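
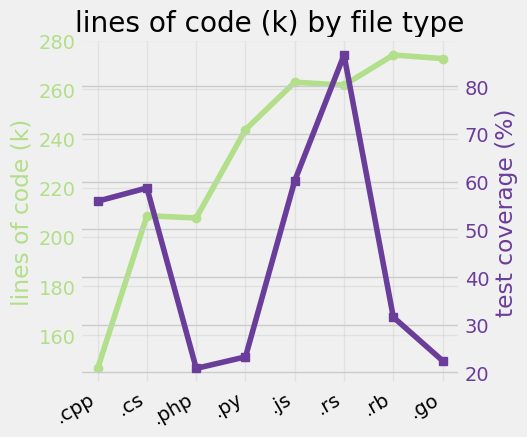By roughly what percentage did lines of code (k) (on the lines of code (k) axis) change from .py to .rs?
≈ +8.3%

.py ≈ 240, .rs ≈ 260; (260 − 240) / 240 ≈ +8.3%.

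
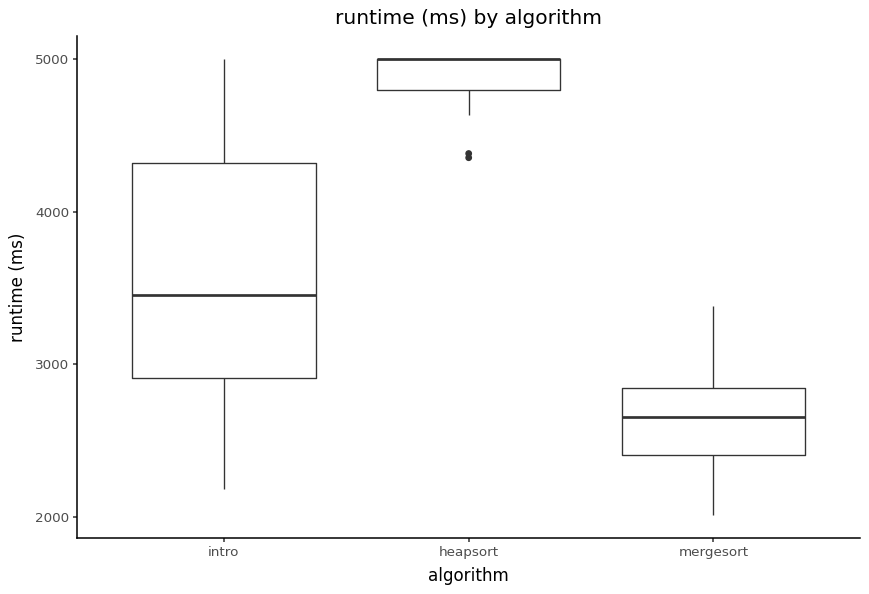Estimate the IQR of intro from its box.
≈ 1500

Q3 ≈ 4500, Q1 ≈ 3000; IQR ≈ 1500.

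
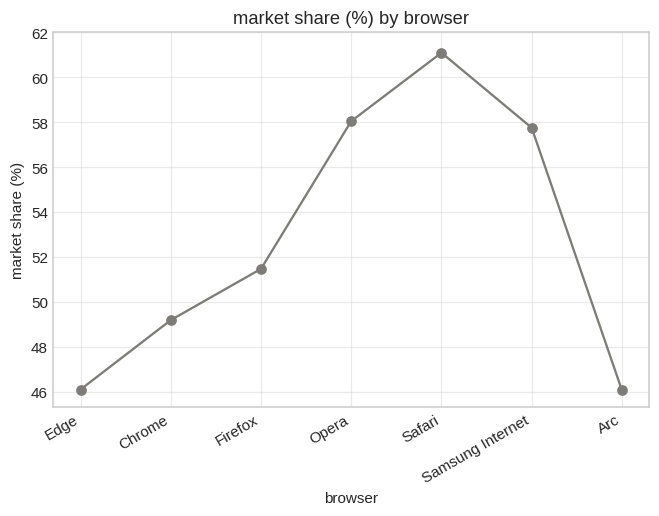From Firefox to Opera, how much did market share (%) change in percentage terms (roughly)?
≈ +11.5%

Firefox ≈ 52, Opera ≈ 58; (58 − 52) / 52 ≈ +11.5%.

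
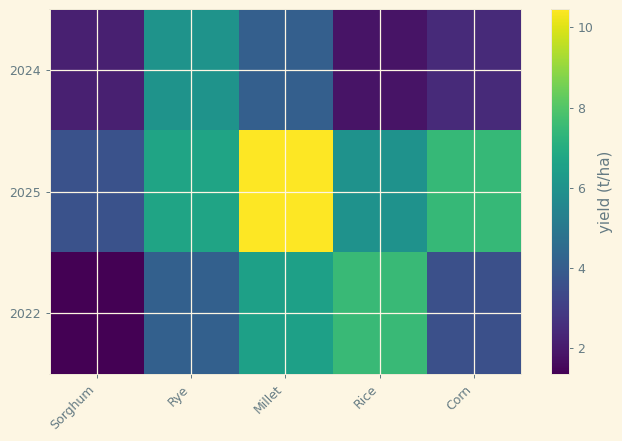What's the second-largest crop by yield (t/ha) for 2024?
Top 3 for 2024: Rye ≈ 6, Millet ≈ 4, Corn ≈ 2.

Millet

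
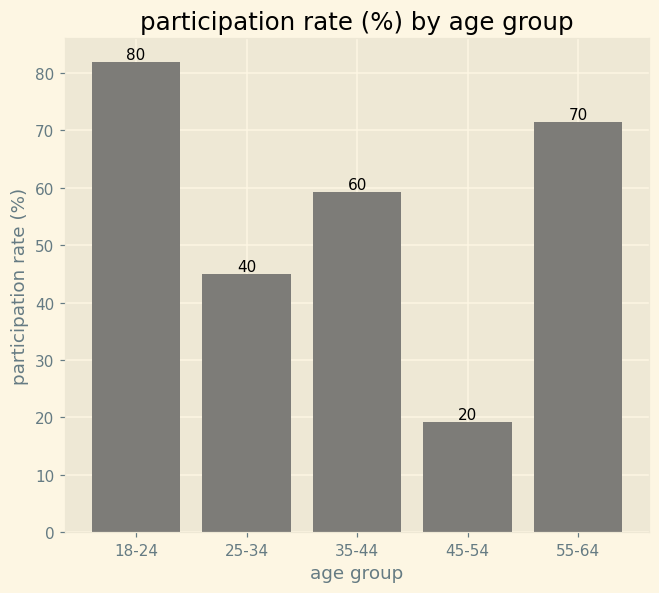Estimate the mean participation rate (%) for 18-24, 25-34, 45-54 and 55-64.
≈ 52

(80 + 40 + 20 + 70) / 4 ≈ 52.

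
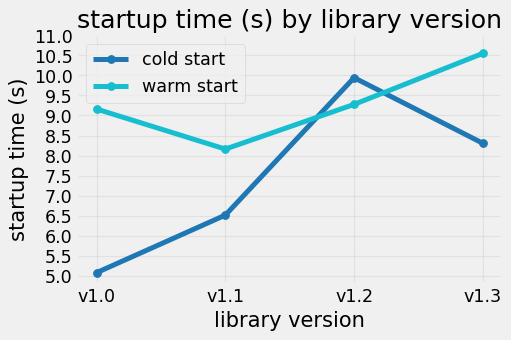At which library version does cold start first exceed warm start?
v1.1: cold start ≈ 6.5 vs warm start ≈ 8.0 (not yet); v1.2: cold start ≈ 10.0 vs warm start ≈ 9.5 (first crossover).

v1.2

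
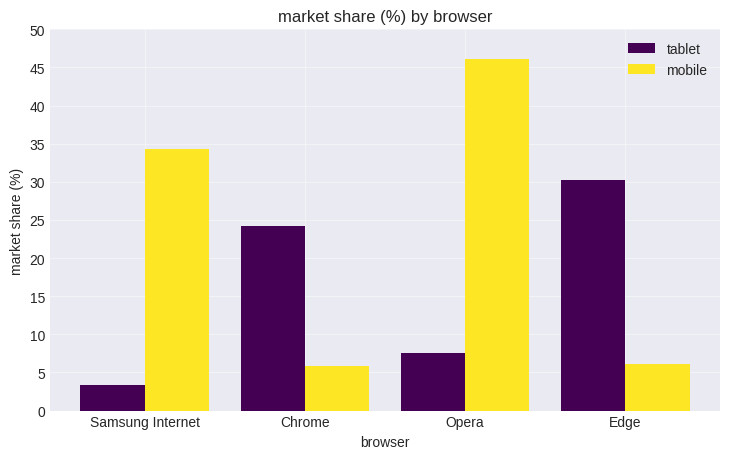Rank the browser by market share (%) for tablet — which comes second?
Chrome

Top 3 for tablet: Edge ≈ 30, Chrome ≈ 25, Opera ≈ 10.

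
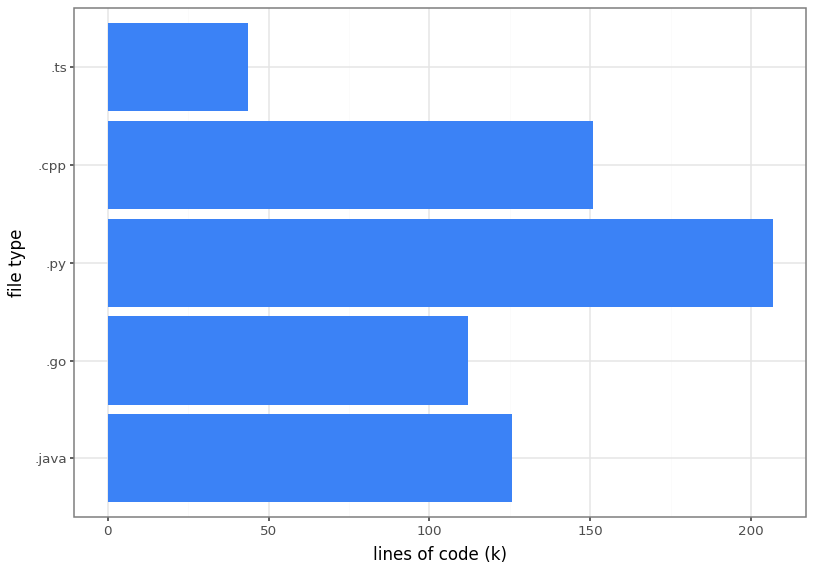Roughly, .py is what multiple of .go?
≈ 1.67×

.py ≈ 200, .go ≈ 120; 200/120 ≈ 1.67.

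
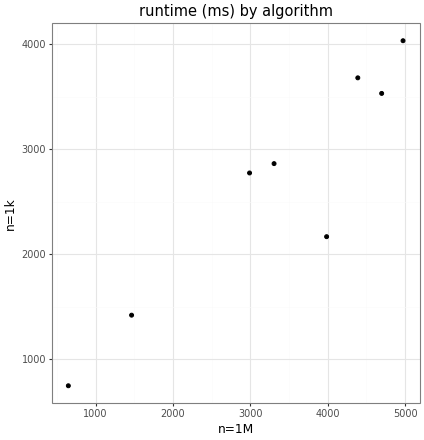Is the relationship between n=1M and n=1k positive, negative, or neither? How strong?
Points are positively correlated; strong (|r| ≈ 0.9).

positive, strong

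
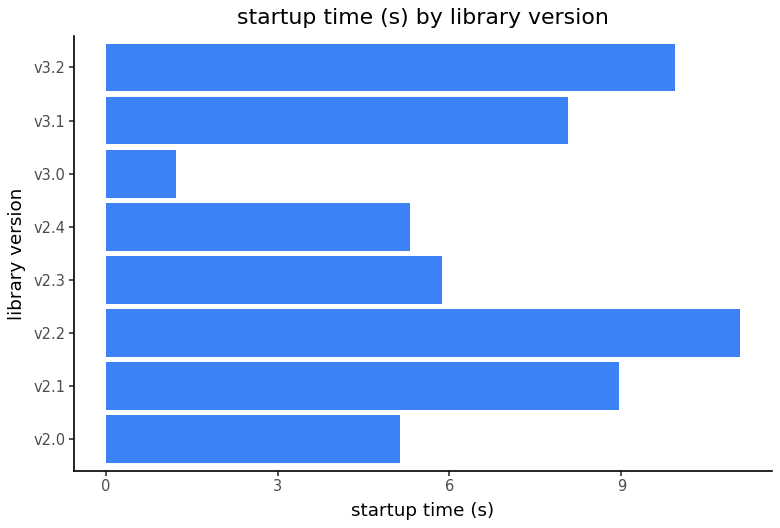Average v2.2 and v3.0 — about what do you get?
≈ 6

(11 + 1) / 2 ≈ 6.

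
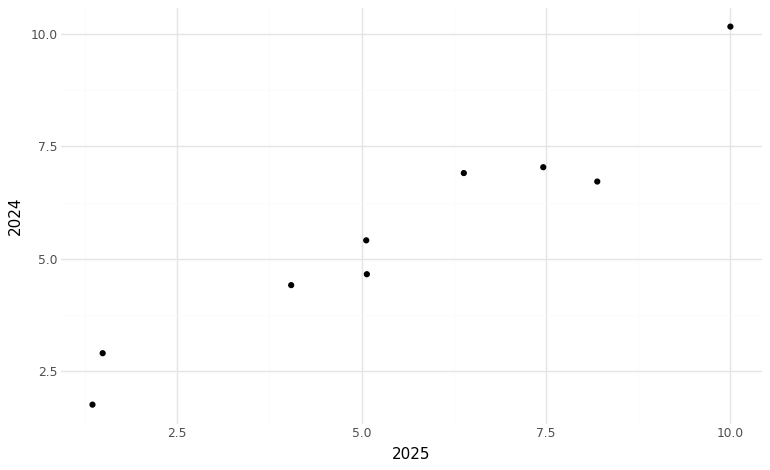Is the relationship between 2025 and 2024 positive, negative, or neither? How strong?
positive, strong

Points are positively correlated; strong (|r| ≈ 1.0).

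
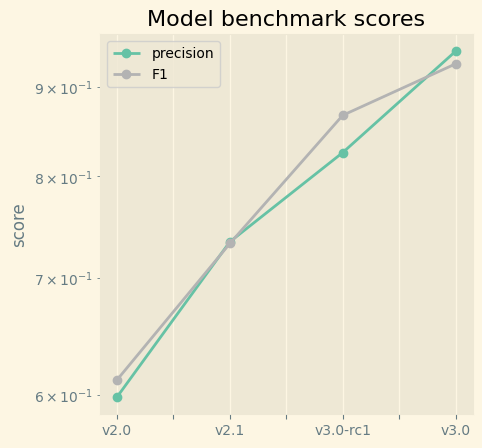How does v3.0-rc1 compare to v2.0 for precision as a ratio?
v3.0-rc1 ≈ 0.85, v2.0 ≈ 0.60; 0.85/0.60 ≈ 1.42.

≈ 1.42×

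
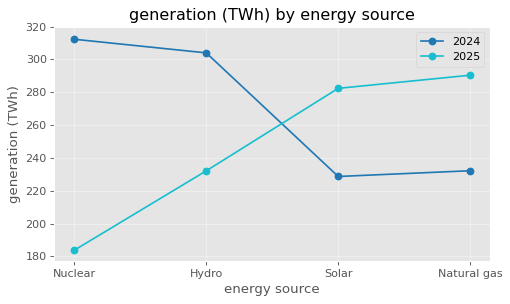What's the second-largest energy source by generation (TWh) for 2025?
Solar

Top 3 for 2025: Natural gas ≈ 300, Solar ≈ 280, Hydro ≈ 240.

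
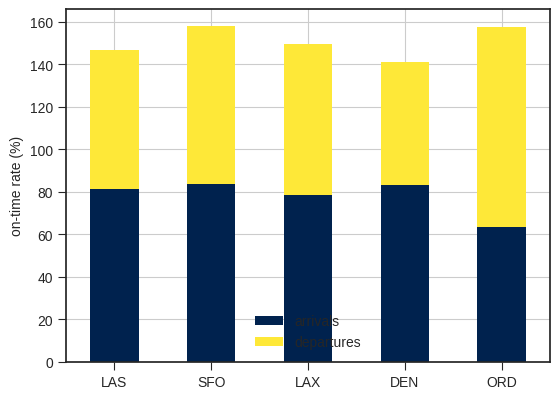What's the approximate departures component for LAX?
≈ 60

departures top ≈ 140, bottom ≈ 80; segment ≈ 60.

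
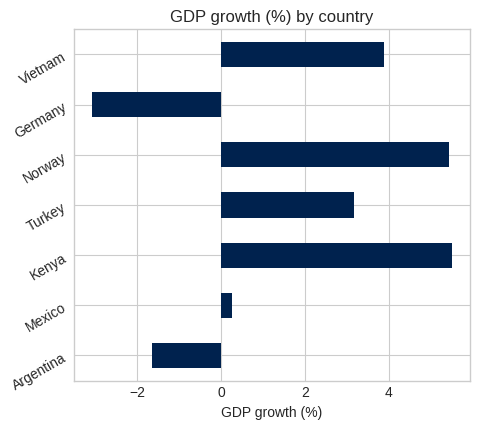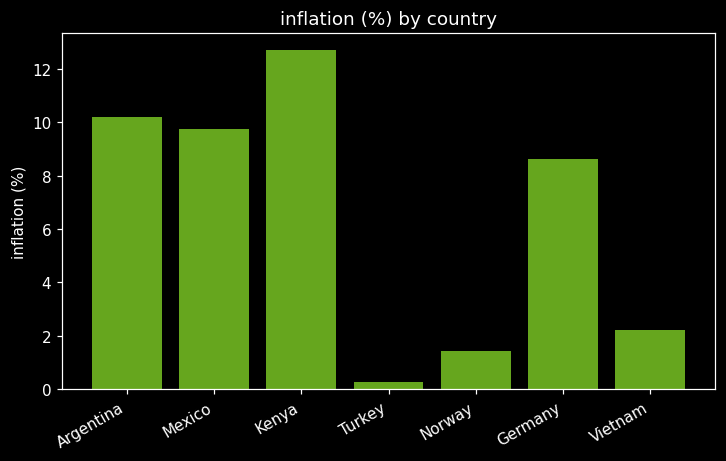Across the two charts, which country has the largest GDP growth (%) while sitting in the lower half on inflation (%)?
Chart 2 median inflation (%) ≈ 8; below-median countries: Turkey, Norway, Vietnam. Among those, Norway has the highest GDP growth (%) (≈ 5).

Norway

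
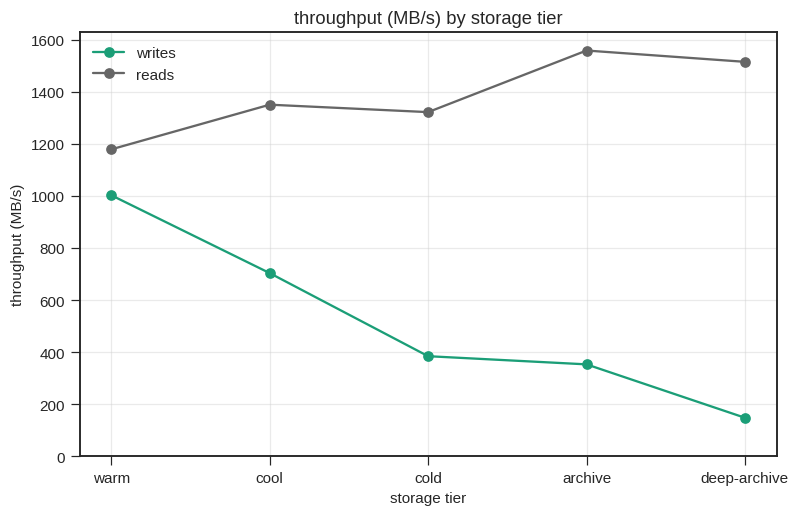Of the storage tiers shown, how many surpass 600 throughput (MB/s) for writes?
2

Above 600: warm, cool.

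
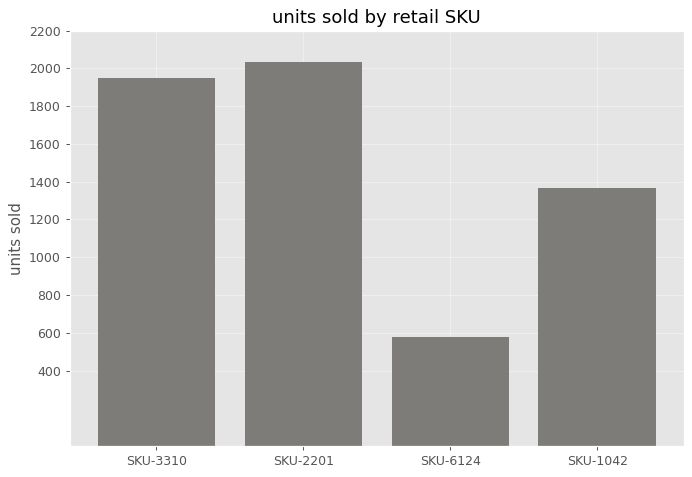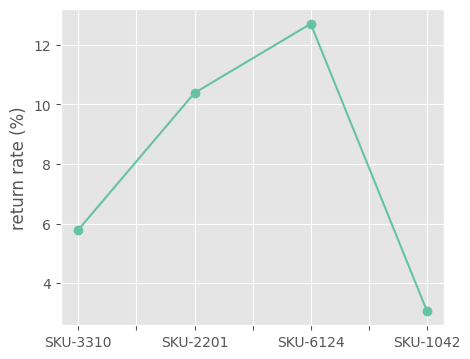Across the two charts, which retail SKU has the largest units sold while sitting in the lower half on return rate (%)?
Chart 2 median return rate (%) ≈ 8; below-median retail SKUs: SKU-3310, SKU-1042. Among those, SKU-3310 has the highest units sold (≈ 2000).

SKU-3310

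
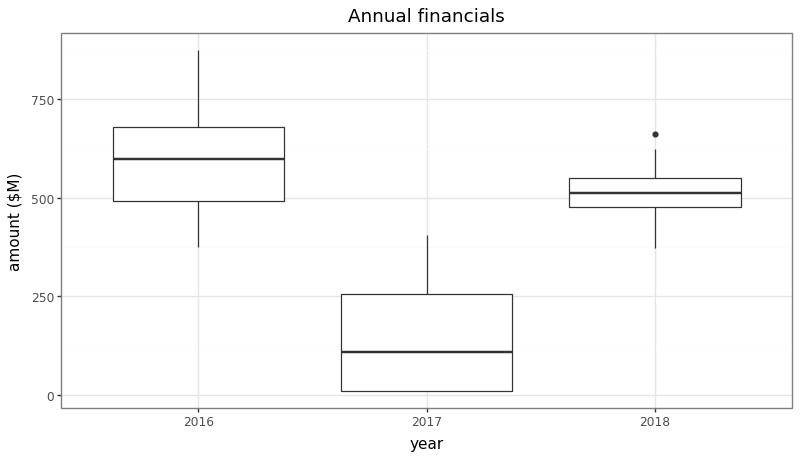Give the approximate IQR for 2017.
Q3 ≈ 250, Q1 ≈ 0; IQR ≈ 250.

≈ 250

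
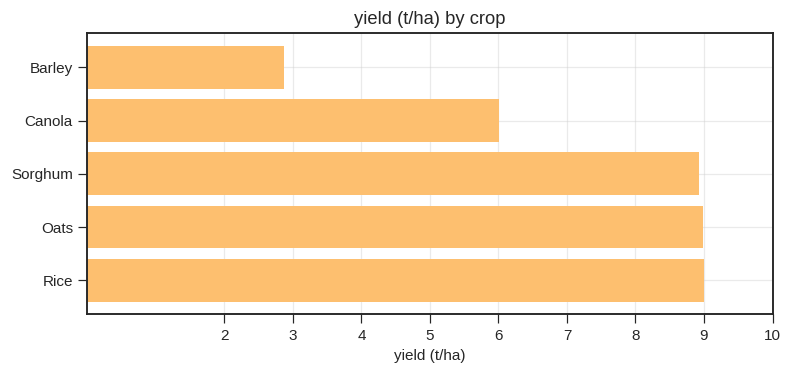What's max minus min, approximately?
Max Rice ≈ 9, min Barley ≈ 3; range ≈ 6.

≈ 6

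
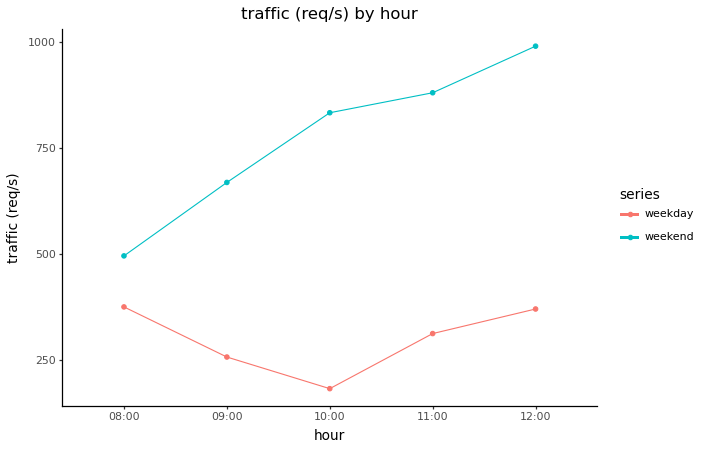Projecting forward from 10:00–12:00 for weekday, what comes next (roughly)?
Last three: 200, 300, 400 → slope ≈ 100/step → next ≈ 500.

≈ 500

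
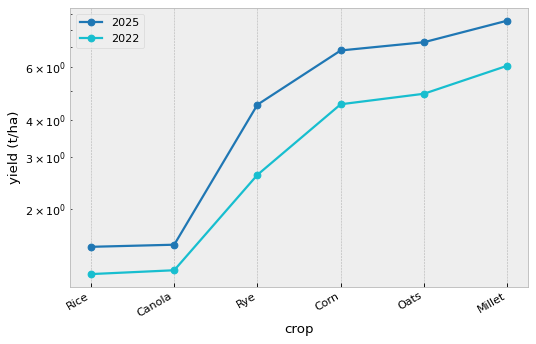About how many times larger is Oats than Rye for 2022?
≈ 1.67×

Oats ≈ 5, Rye ≈ 3; 5/3 ≈ 1.67.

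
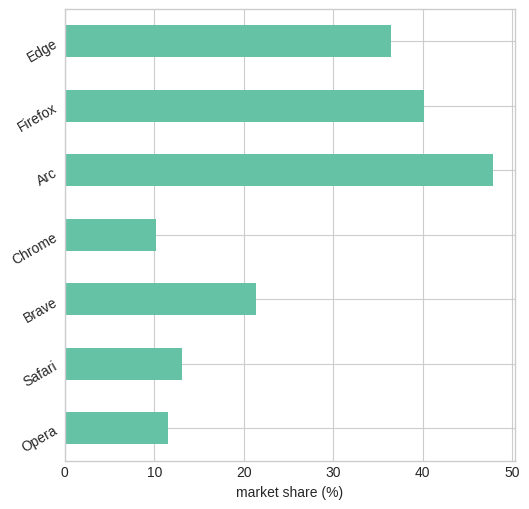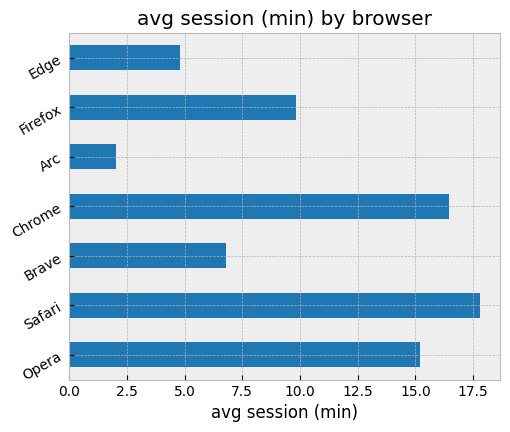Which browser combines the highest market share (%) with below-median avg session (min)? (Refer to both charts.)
Arc

Chart 2 median avg session (min) ≈ 10; below-median browsers: Brave, Arc, Edge. Among those, Arc has the highest market share (%) (≈ 50).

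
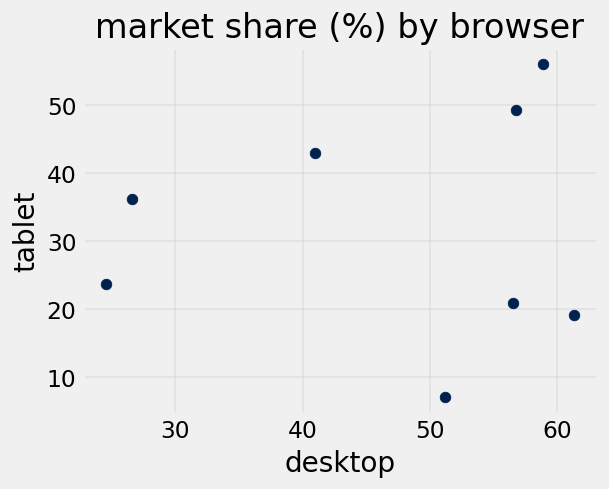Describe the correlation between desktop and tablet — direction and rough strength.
Points are roughly uncorrelated; weak (|r| ≈ 0.1).

no clear correlation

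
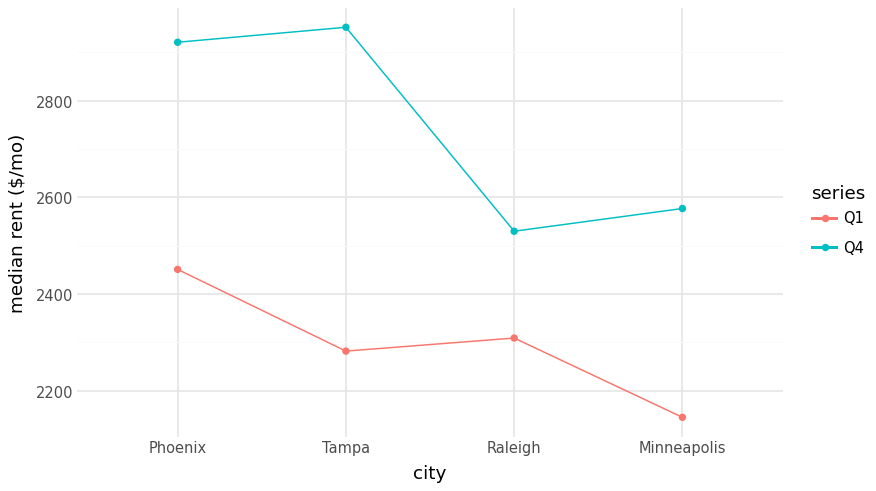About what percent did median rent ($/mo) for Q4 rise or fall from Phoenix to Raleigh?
Phoenix ≈ 2900, Raleigh ≈ 2500; (2500 − 2900) / 2900 ≈ -13.8%.

≈ -13.8%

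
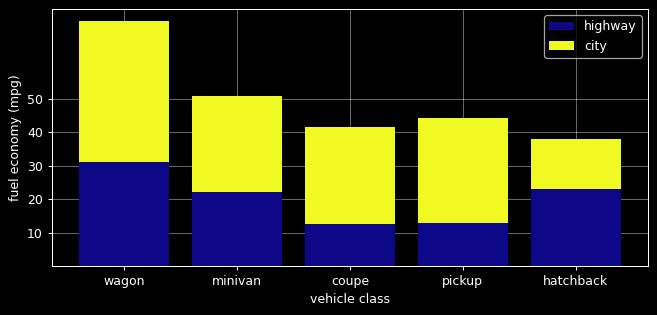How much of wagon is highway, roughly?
≈ 30

highway top ≈ 30, bottom ≈ 0; segment ≈ 30.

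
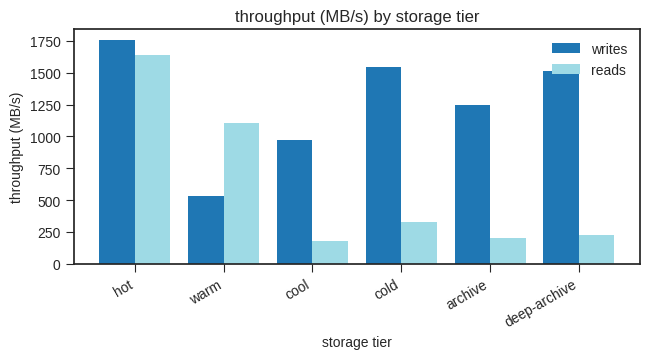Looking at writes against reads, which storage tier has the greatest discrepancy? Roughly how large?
deep-archive: writes ≈ 1600, reads ≈ 200 → gap ≈ 1400. Next-largest (cold) is only ≈ 1200.

deep-archive, ≈ 1400 MB/s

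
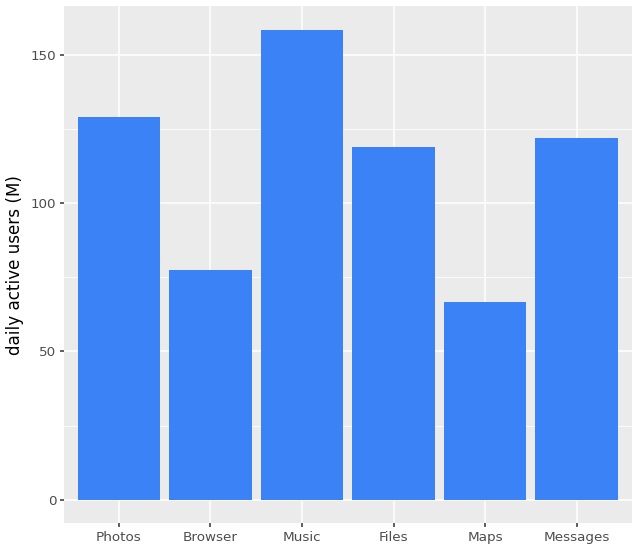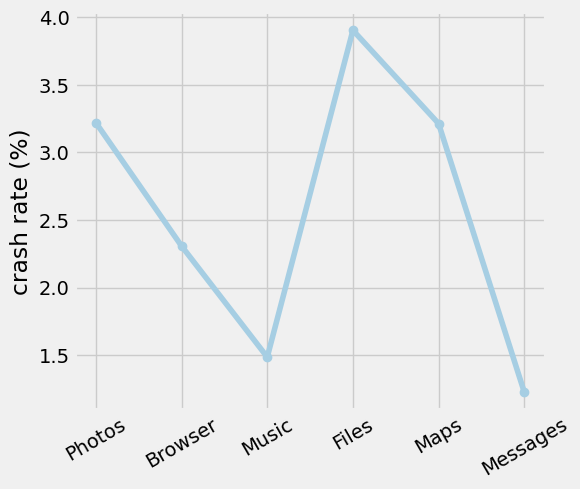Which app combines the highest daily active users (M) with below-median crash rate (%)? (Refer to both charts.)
Chart 2 median crash rate (%) ≈ 3; below-median apps: Browser, Music, Messages. Among those, Music has the highest daily active users (M) (≈ 160).

Music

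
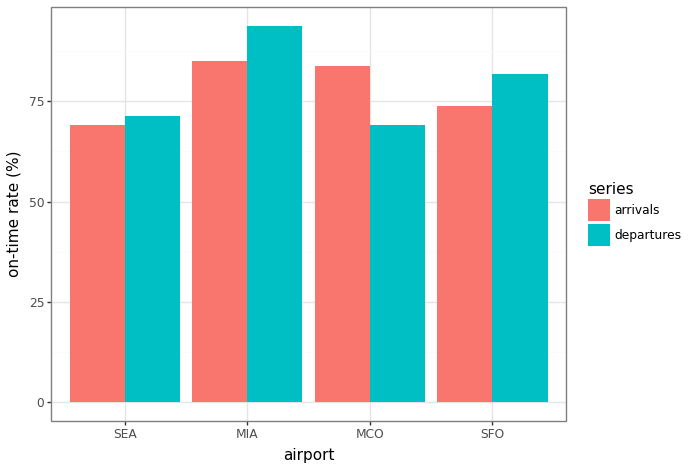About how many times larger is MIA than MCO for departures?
MIA ≈ 90, MCO ≈ 70; 90/70 ≈ 1.29.

≈ 1.29×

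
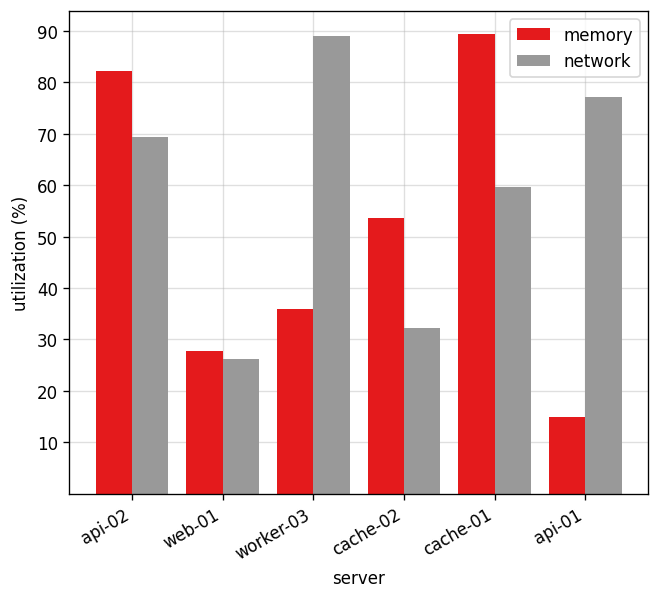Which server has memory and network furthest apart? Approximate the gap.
api-01: memory ≈ 10, network ≈ 80 → gap ≈ 70. Next-largest (worker-03) is only ≈ 50.

api-01, ≈ 70 %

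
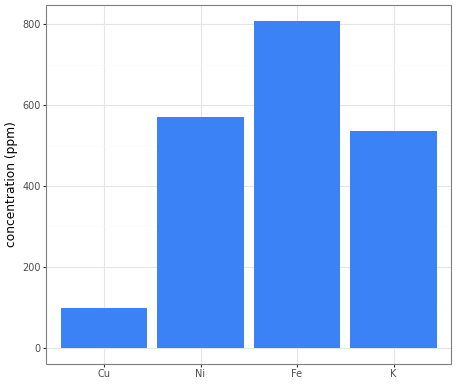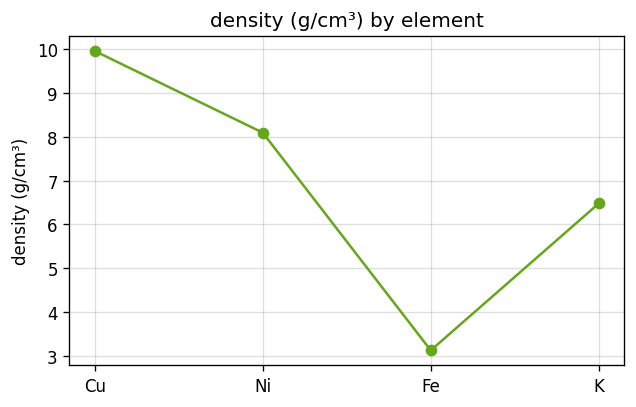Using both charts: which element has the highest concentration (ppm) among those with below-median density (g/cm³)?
Fe

Chart 2 median density (g/cm³) ≈ 7; below-median elements: Fe, K. Among those, Fe has the highest concentration (ppm) (≈ 800).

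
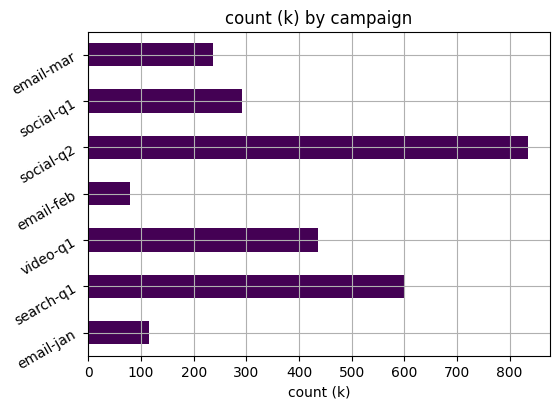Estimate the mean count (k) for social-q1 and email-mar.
(300 + 200) / 2 ≈ 250.

≈ 250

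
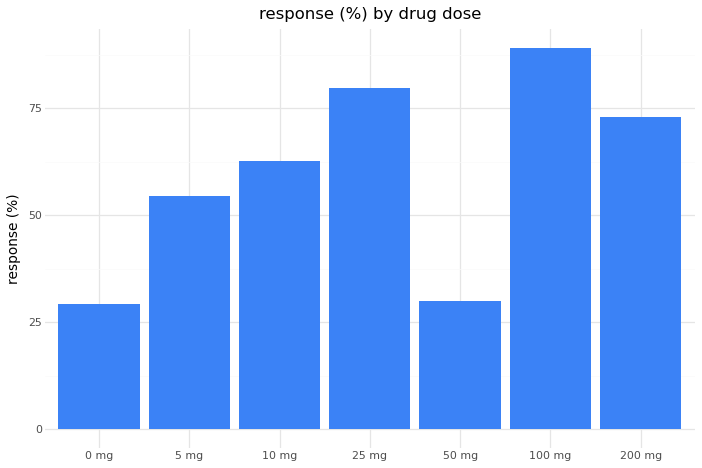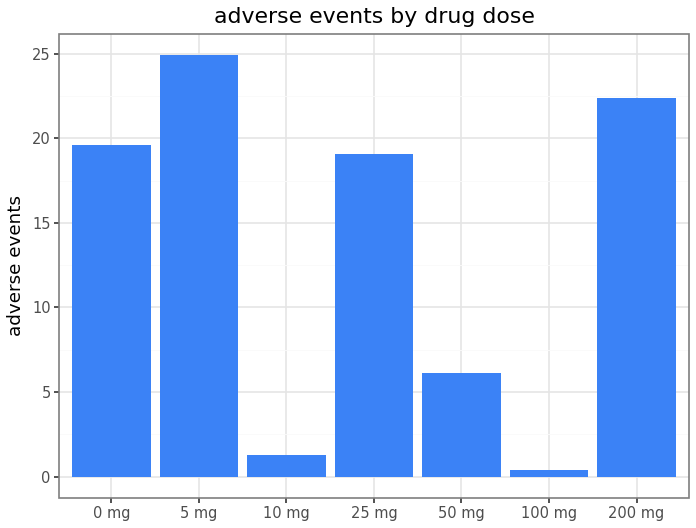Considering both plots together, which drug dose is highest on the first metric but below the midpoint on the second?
100 mg

Chart 2 median adverse events ≈ 20; below-median drug doses: 10 mg, 50 mg, 100 mg. Among those, 100 mg has the highest response (%) (≈ 90).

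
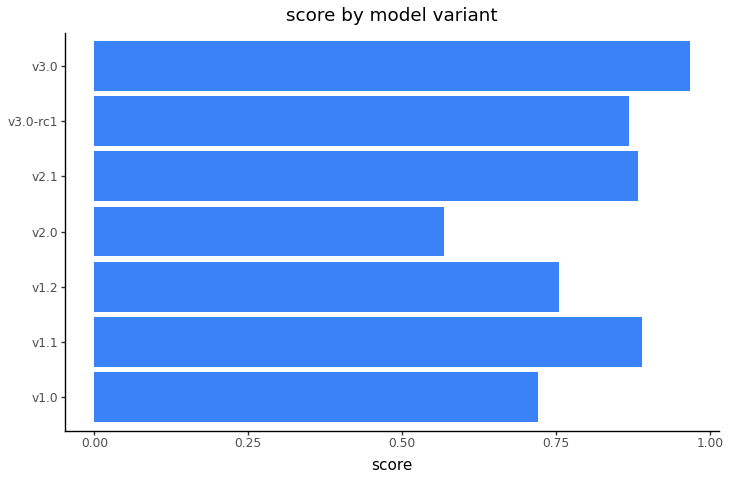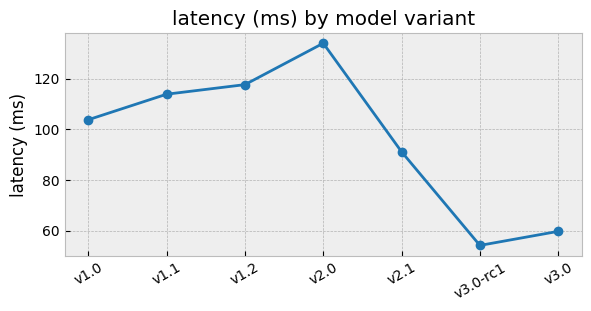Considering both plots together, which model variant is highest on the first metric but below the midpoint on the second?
v3.0

Chart 2 median latency (ms) ≈ 100; below-median model variants: v2.1, v3.0-rc1, v3.0. Among those, v3.0 has the highest score (≈ 1).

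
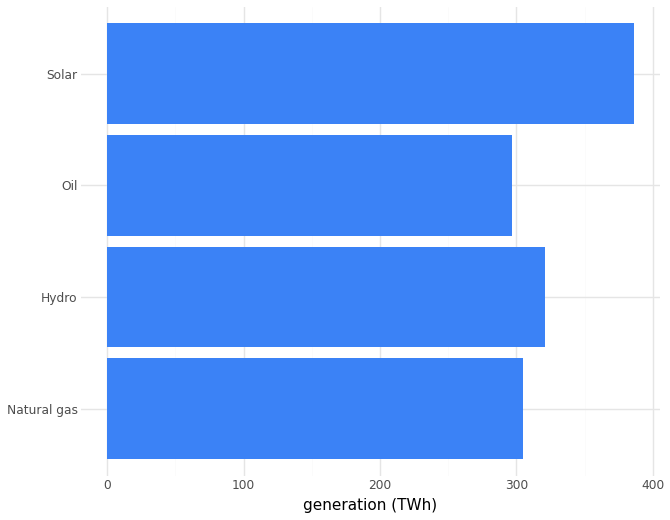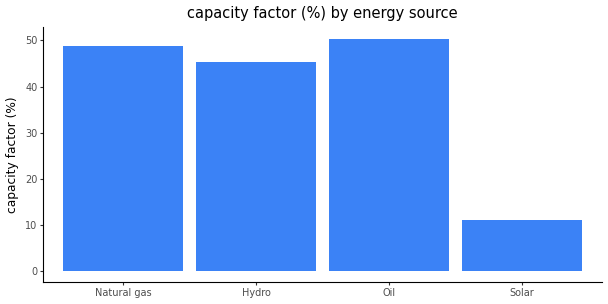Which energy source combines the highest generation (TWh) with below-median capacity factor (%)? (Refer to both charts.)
Solar

Chart 2 median capacity factor (%) ≈ 45; below-median energy sources: Hydro, Solar. Among those, Solar has the highest generation (TWh) (≈ 400).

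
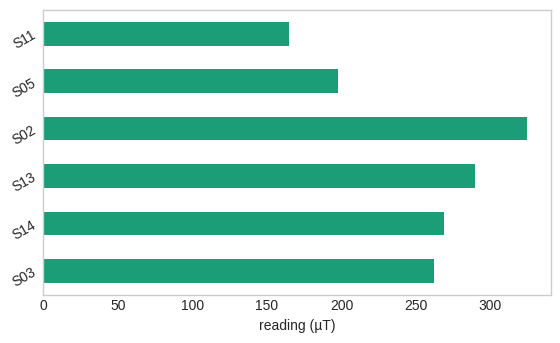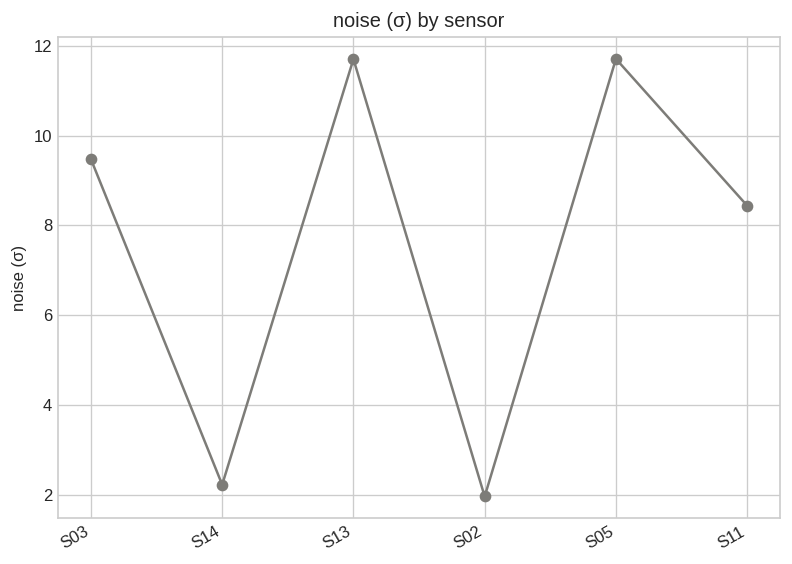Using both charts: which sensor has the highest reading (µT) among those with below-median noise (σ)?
Chart 2 median noise (σ) ≈ 8; below-median sensors: S14, S02, S11. Among those, S02 has the highest reading (µT) (≈ 300).

S02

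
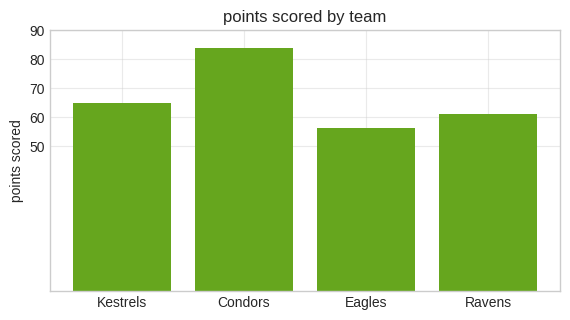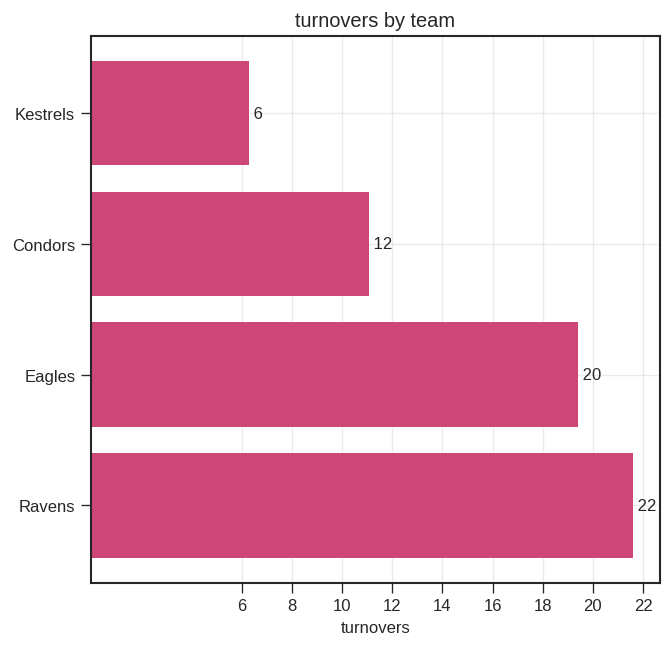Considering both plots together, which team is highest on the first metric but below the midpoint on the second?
Condors

Chart 2 median turnovers ≈ 16; below-median teams: Kestrels, Condors. Among those, Condors has the highest points scored (≈ 80).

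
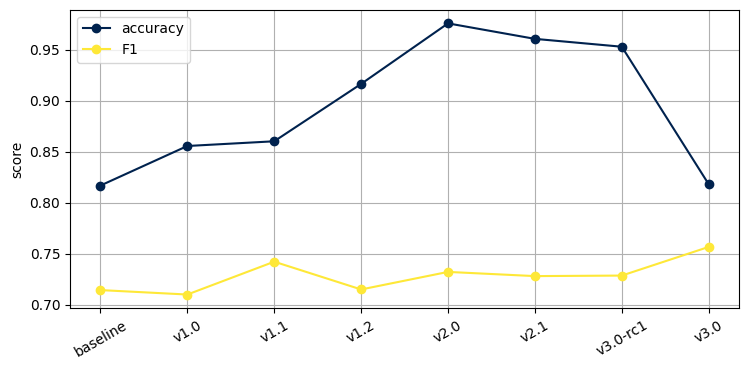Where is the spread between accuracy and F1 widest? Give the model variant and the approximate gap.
v2.0, ≈ 0.25

v2.0: accuracy ≈ 1.00, F1 ≈ 0.75 → gap ≈ 0.25. Next-largest (v2.1) is only ≈ 0.20.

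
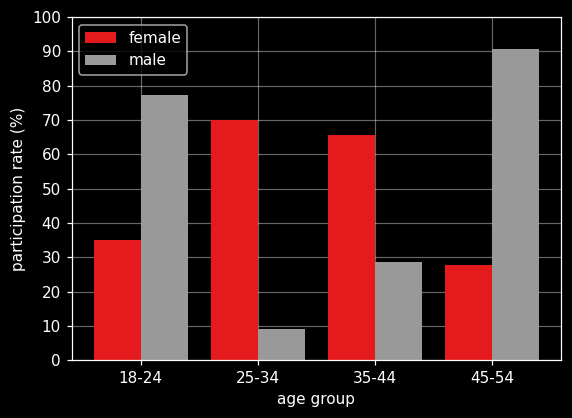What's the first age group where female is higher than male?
25-34

18-24: female ≈ 30 vs male ≈ 80 (not yet); 25-34: female ≈ 70 vs male ≈ 10 (first crossover).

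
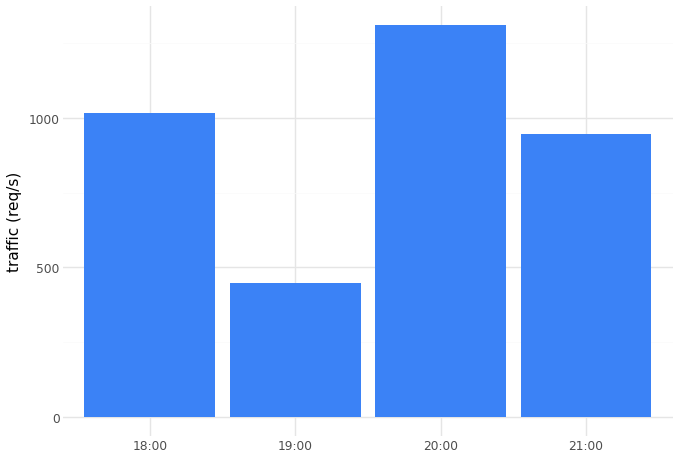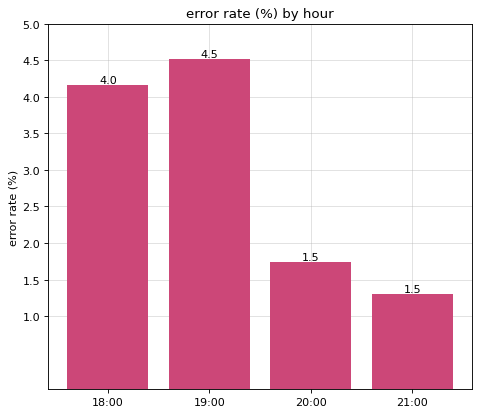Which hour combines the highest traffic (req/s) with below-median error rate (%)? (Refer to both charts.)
20:00

Chart 2 median error rate (%) ≈ 3; below-median hours: 20:00, 21:00. Among those, 20:00 has the highest traffic (req/s) (≈ 1400).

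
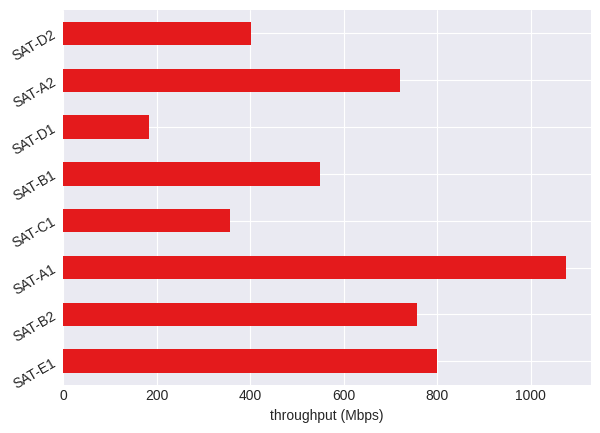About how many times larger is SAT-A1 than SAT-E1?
≈ 1.38×

SAT-A1 ≈ 1100, SAT-E1 ≈ 800; 1100/800 ≈ 1.38.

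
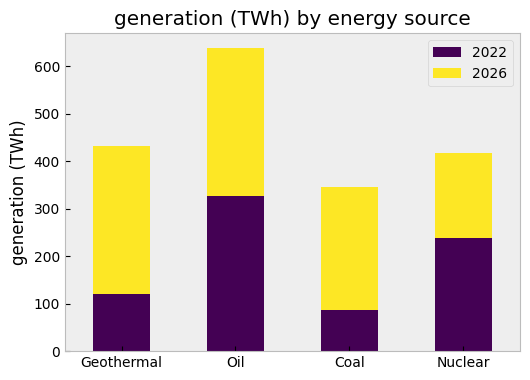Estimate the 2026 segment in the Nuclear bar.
2026 top ≈ 400, bottom ≈ 200; segment ≈ 200.

≈ 200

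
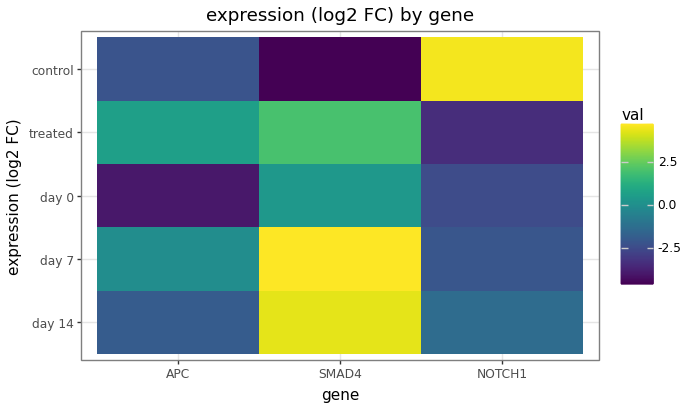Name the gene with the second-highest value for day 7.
Top 3 for day 7: SMAD4 ≈ 5, APC ≈ 0, NOTCH1 ≈ -2.

APC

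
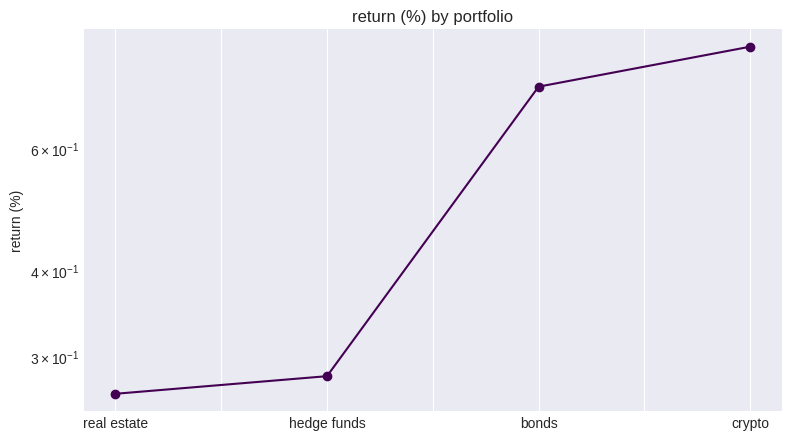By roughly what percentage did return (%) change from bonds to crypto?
≈ +13.3%

bonds ≈ 0.75, crypto ≈ 0.85; (0.85 − 0.75) / 0.75 ≈ +13.3%.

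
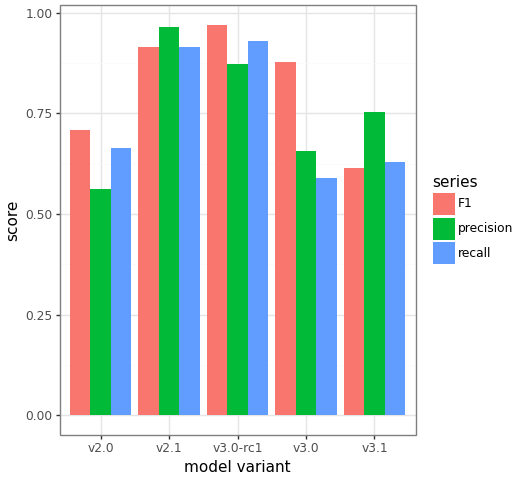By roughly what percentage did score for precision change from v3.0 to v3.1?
≈ +14.3%

v3.0 ≈ 0.7, v3.1 ≈ 0.8; (0.8 − 0.7) / 0.7 ≈ +14.3%.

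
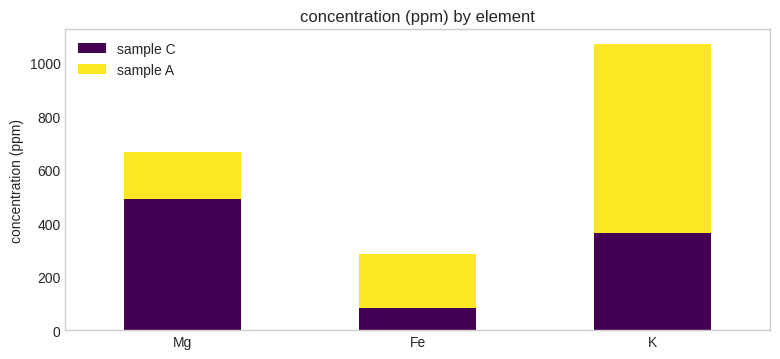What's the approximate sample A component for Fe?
sample A top ≈ 300, bottom ≈ 100; segment ≈ 200.

≈ 200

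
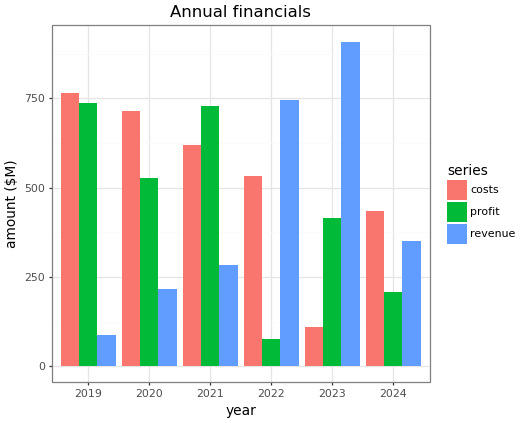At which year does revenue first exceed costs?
2021: revenue ≈ 300 vs costs ≈ 600 (not yet); 2022: revenue ≈ 700 vs costs ≈ 500 (first crossover).

2022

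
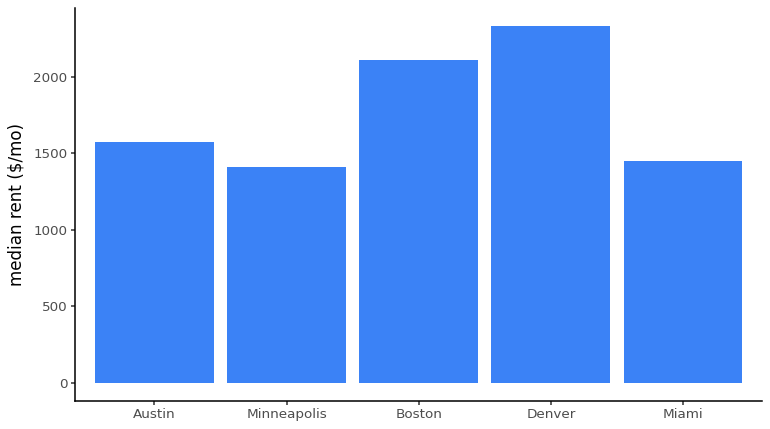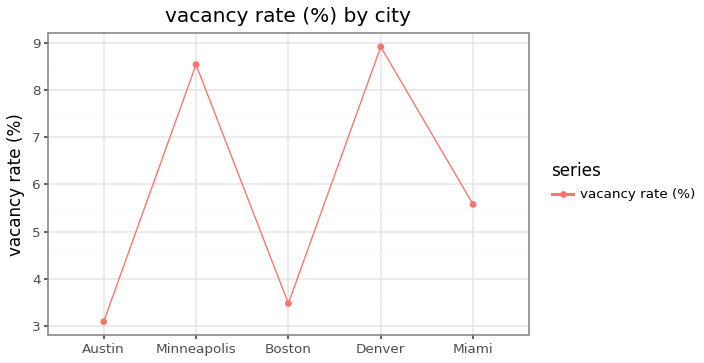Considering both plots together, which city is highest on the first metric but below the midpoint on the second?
Boston

Chart 2 median vacancy rate (%) ≈ 6; below-median cities: Austin, Boston. Among those, Boston has the highest median rent ($/mo) (≈ 2000).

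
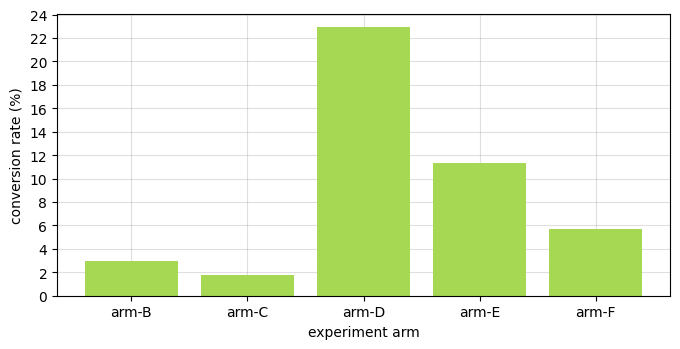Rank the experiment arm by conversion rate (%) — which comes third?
Top 4: arm-D ≈ 22, arm-E ≈ 12, arm-F ≈ 6, arm-B ≈ 2.

arm-F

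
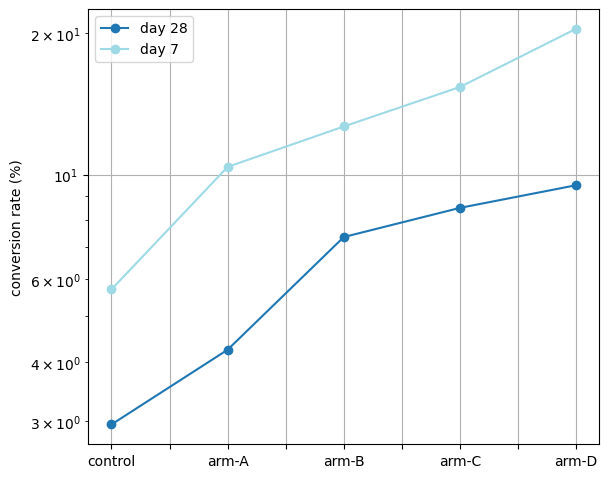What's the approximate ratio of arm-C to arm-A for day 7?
arm-C ≈ 16, arm-A ≈ 10; 16/10 ≈ 1.6.

≈ 1.6×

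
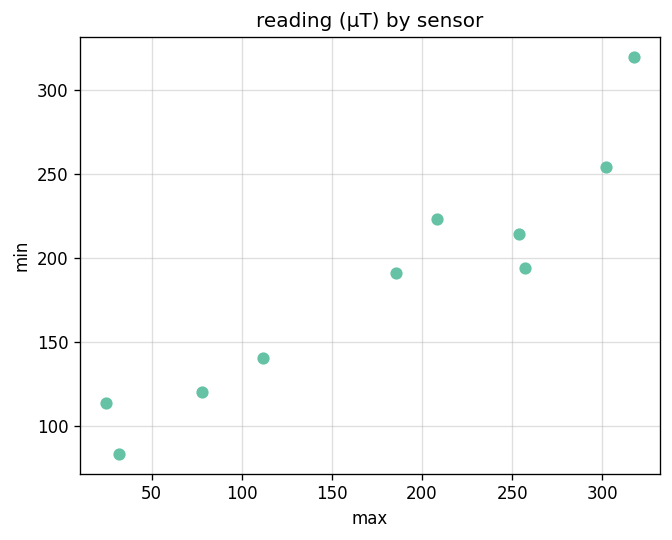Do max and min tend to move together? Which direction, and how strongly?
positive, strong

Points are positively correlated; strong (|r| ≈ 0.9).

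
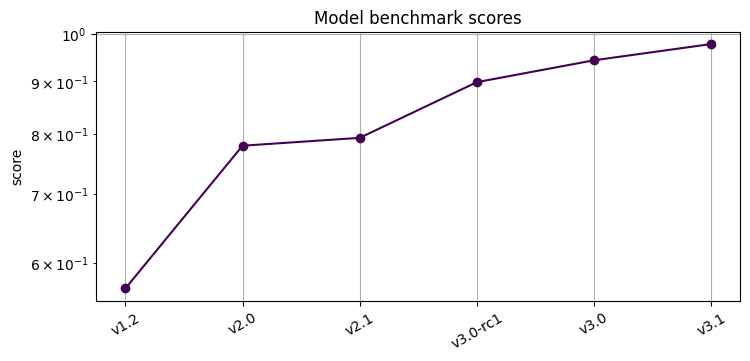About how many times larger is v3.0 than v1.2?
v3.0 ≈ 0.95, v1.2 ≈ 0.55; 0.95/0.55 ≈ 1.73.

≈ 1.73×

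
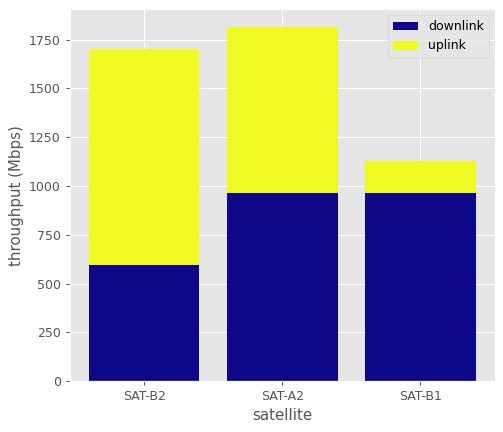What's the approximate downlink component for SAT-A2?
downlink top ≈ 1000, bottom ≈ 0; segment ≈ 1000.

≈ 1000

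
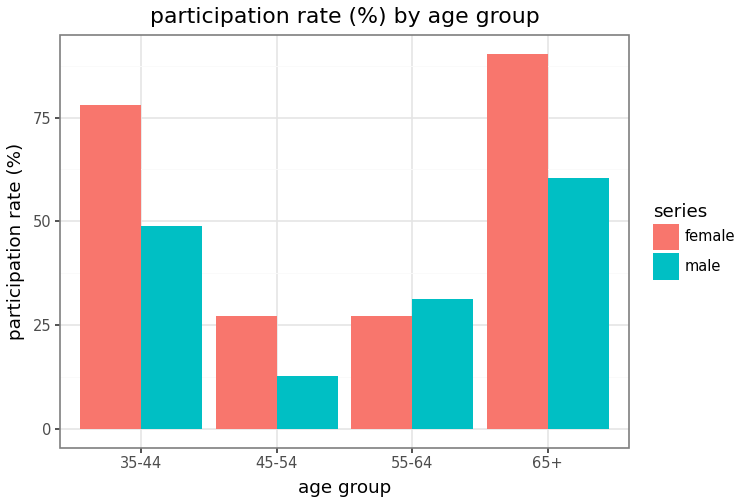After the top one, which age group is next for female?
Top 3 for female: 65+ ≈ 90, 35-44 ≈ 80, 45-54 ≈ 30.

35-44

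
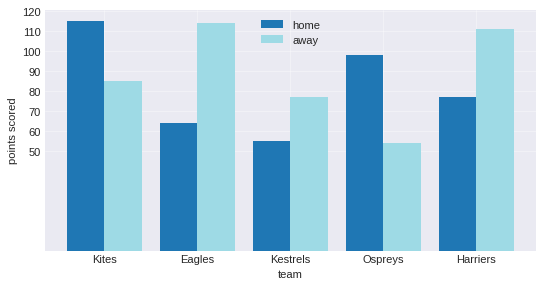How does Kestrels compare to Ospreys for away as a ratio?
Kestrels ≈ 80, Ospreys ≈ 50; 80/50 ≈ 1.6.

≈ 1.6×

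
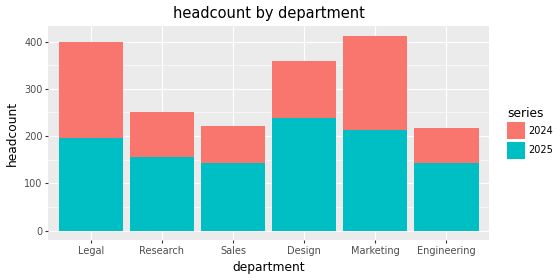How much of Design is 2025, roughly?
≈ 250

2025 top ≈ 250, bottom ≈ 0; segment ≈ 250.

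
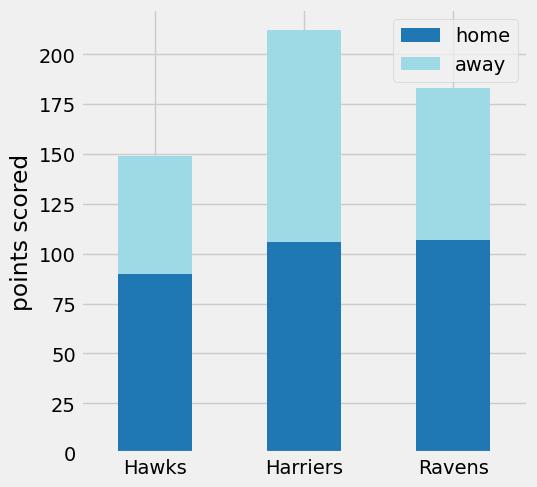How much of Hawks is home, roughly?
home top ≈ 80, bottom ≈ 0; segment ≈ 80.

≈ 80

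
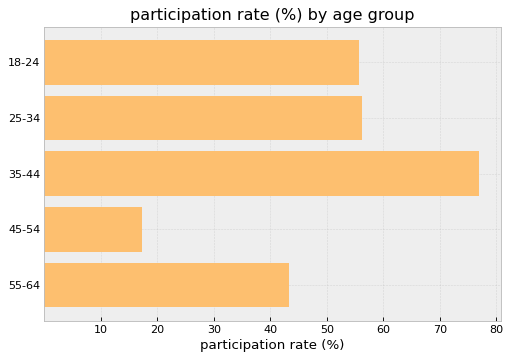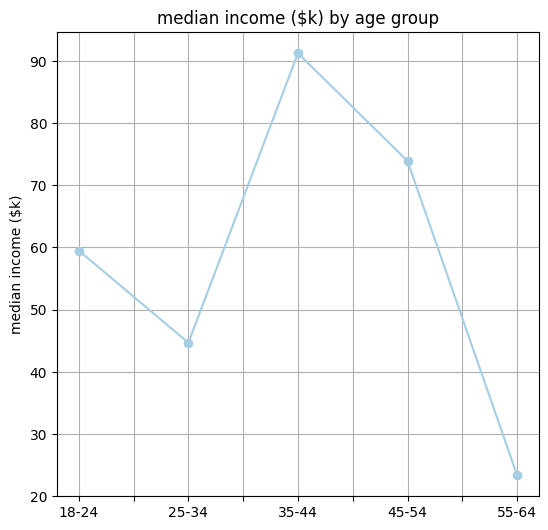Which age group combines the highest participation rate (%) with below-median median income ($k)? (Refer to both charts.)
25-34

Chart 2 median median income ($k) ≈ 60; below-median age groups: 25-34, 55-64. Among those, 25-34 has the highest participation rate (%) (≈ 60).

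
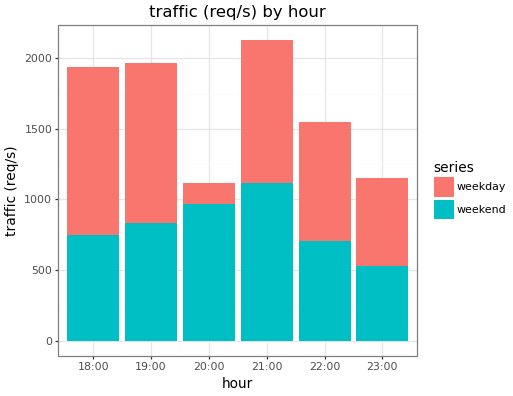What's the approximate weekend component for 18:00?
weekend top ≈ 800, bottom ≈ 0; segment ≈ 800.

≈ 800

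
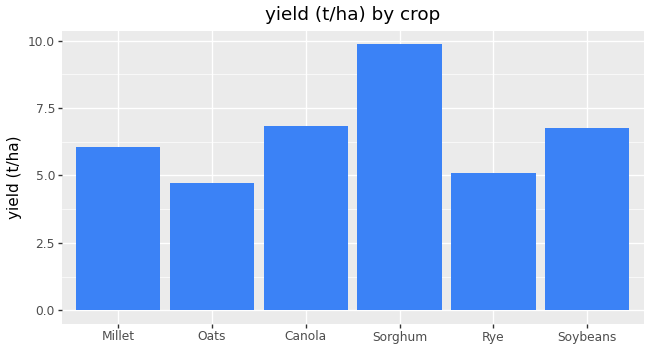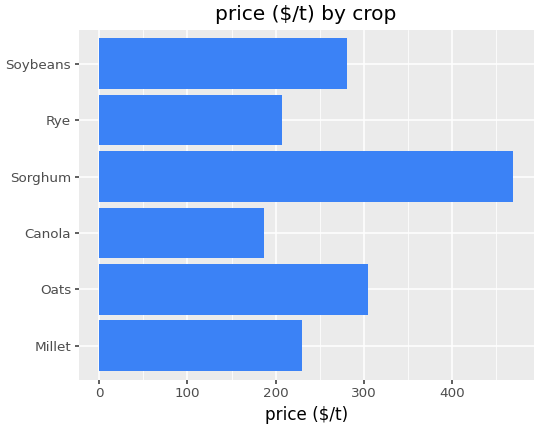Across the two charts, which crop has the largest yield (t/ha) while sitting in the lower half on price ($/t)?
Chart 2 median price ($/t) ≈ 250; below-median crops: Millet, Canola, Rye. Among those, Canola has the highest yield (t/ha) (≈ 7).

Canola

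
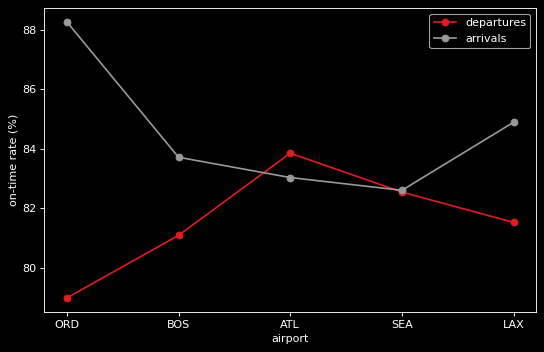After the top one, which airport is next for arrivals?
LAX

Top 3 for arrivals: ORD ≈ 88, LAX ≈ 85, BOS ≈ 84.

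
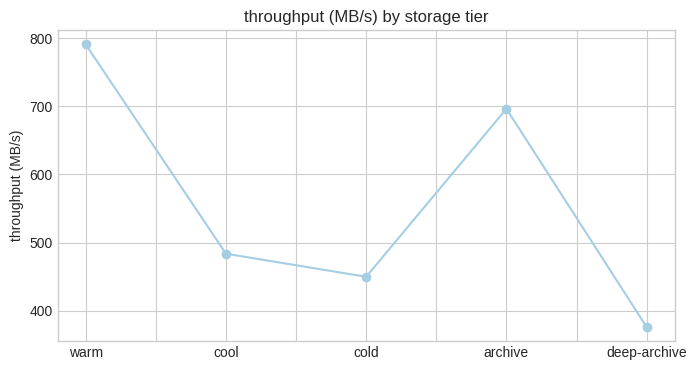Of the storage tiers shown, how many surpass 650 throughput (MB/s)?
Above 650: warm, archive.

2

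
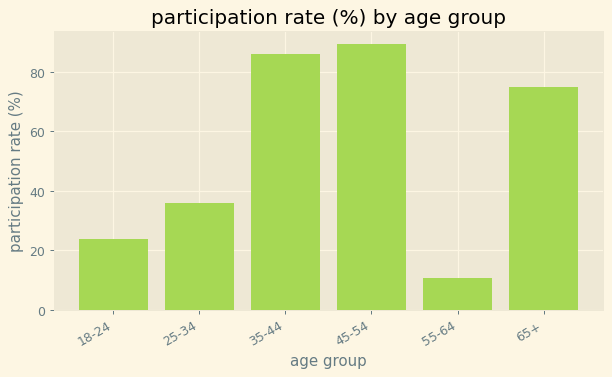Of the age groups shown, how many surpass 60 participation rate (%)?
Above 60: 35-44, 45-54, 65+.

3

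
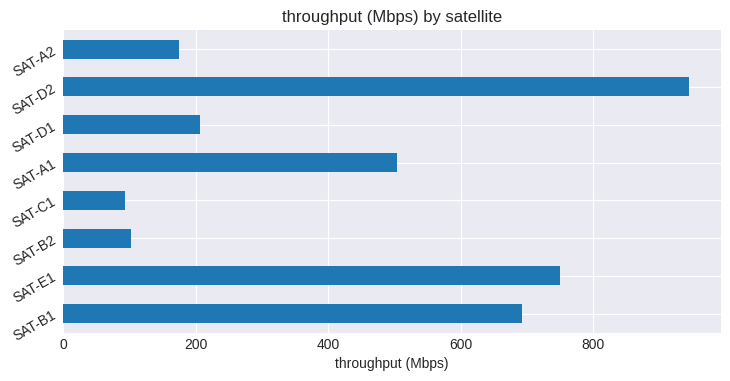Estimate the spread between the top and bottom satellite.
Max SAT-D2 ≈ 900, min SAT-C1 ≈ 100; range ≈ 800.

≈ 800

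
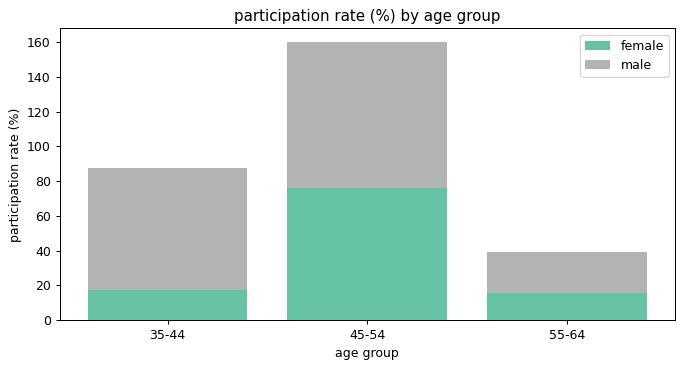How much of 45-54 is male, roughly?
≈ 80

male top ≈ 160, bottom ≈ 80; segment ≈ 80.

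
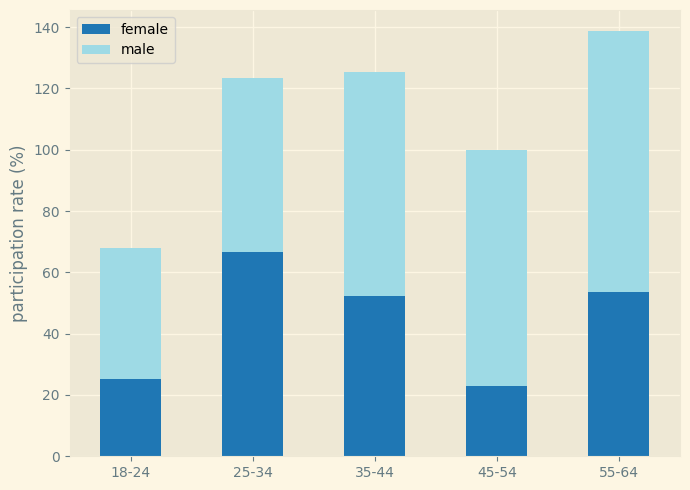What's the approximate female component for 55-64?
female top ≈ 60, bottom ≈ 0; segment ≈ 60.

≈ 60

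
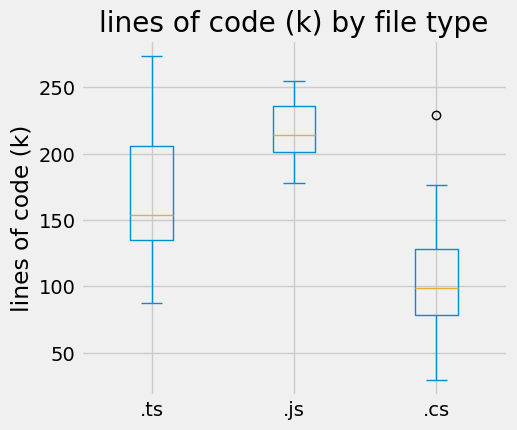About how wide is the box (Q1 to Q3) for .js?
Q3 ≈ 240, Q1 ≈ 200; IQR ≈ 40.

≈ 40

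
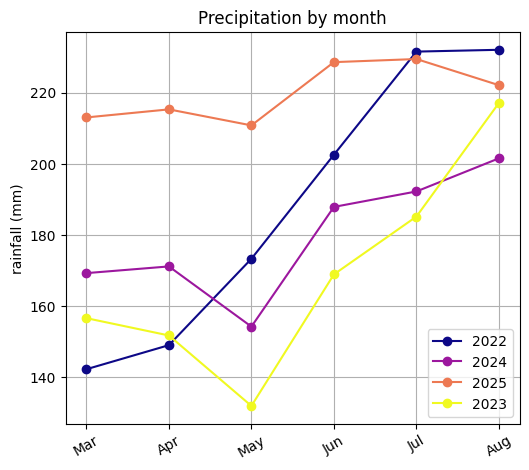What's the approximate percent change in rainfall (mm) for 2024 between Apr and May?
≈ -11.8%

Apr ≈ 170, May ≈ 150; (150 − 170) / 170 ≈ -11.8%.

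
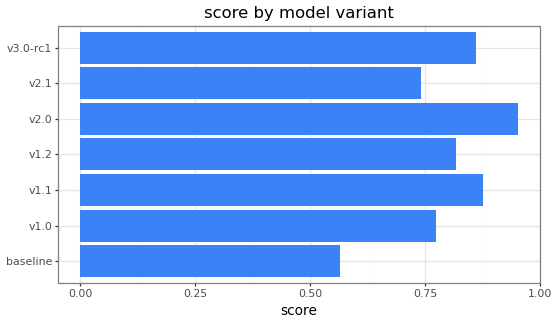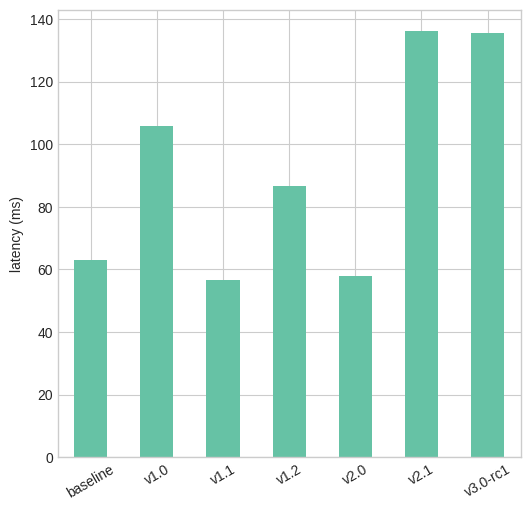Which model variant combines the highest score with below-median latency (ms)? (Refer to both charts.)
Chart 2 median latency (ms) ≈ 80; below-median model variants: baseline, v1.1, v2.0. Among those, v2.0 has the highest score (≈ 1).

v2.0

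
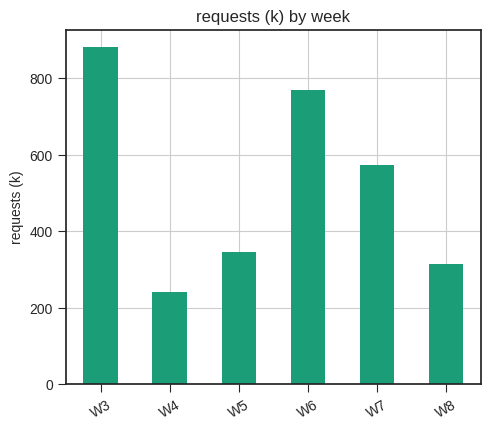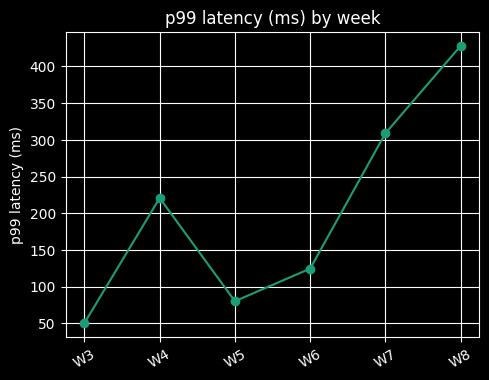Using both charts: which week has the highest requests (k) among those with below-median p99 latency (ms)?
Chart 2 median p99 latency (ms) ≈ 150; below-median weeks: W3, W5, W6. Among those, W3 has the highest requests (k) (≈ 900).

W3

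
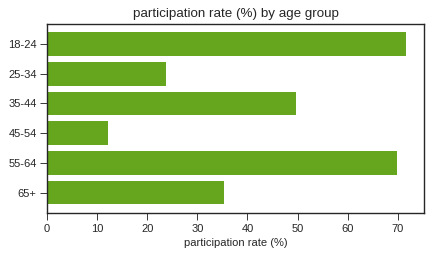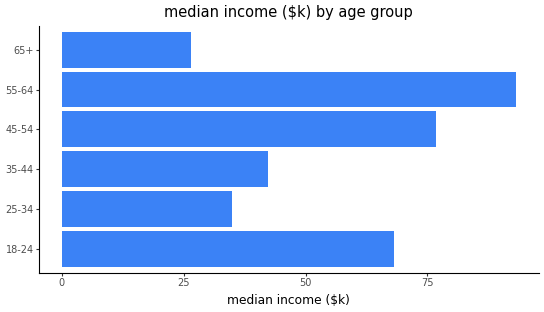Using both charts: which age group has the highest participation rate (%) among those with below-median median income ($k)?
35-44

Chart 2 median median income ($k) ≈ 60; below-median age groups: 25-34, 35-44, 65+. Among those, 35-44 has the highest participation rate (%) (≈ 50).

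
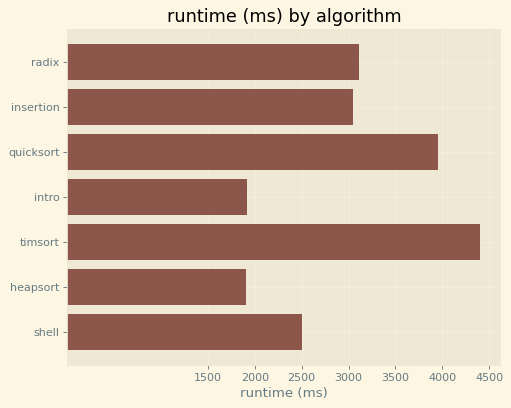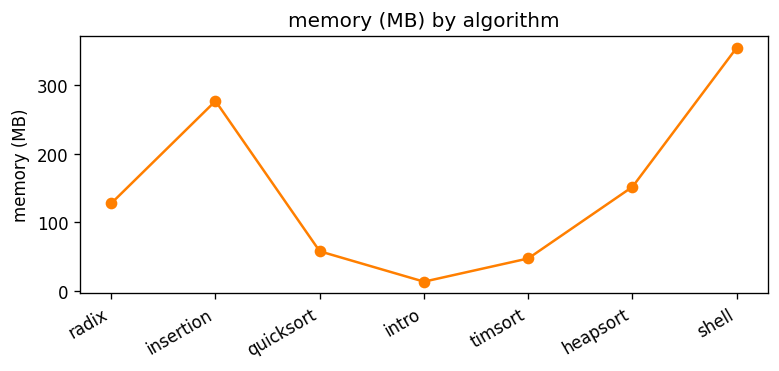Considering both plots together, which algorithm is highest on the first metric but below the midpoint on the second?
Chart 2 median memory (MB) ≈ 150; below-median algorithms: quicksort, intro, timsort. Among those, timsort has the highest runtime (ms) (≈ 4500).

timsort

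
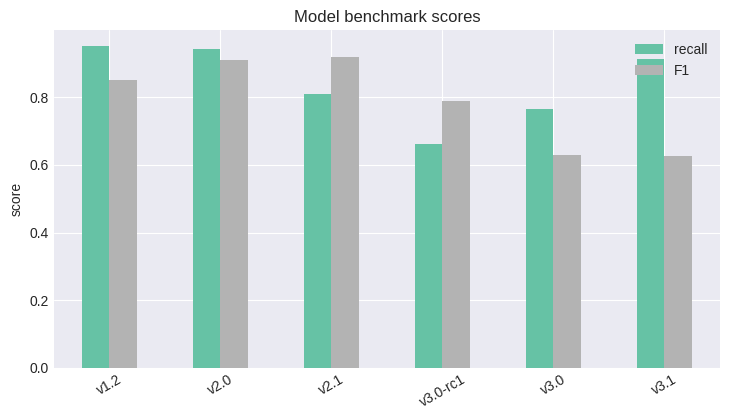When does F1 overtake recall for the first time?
v2.1

v2.0: F1 ≈ 0.9 vs recall ≈ 0.9 (not yet); v2.1: F1 ≈ 0.9 vs recall ≈ 0.8 (first crossover).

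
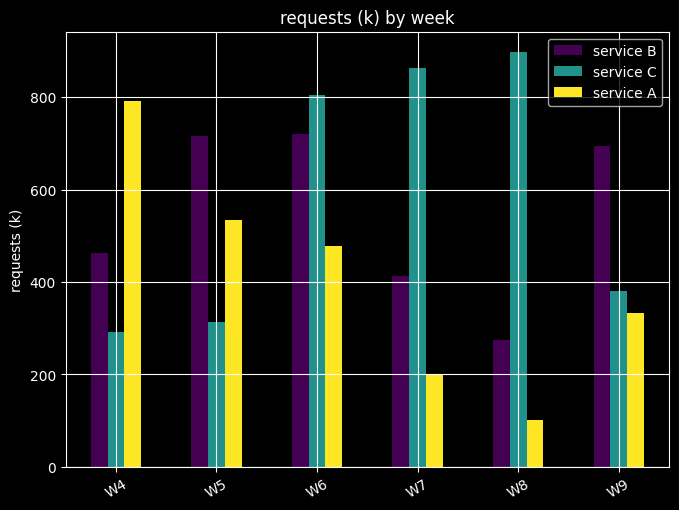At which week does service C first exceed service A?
W6

W5: service C ≈ 300 vs service A ≈ 500 (not yet); W6: service C ≈ 800 vs service A ≈ 500 (first crossover).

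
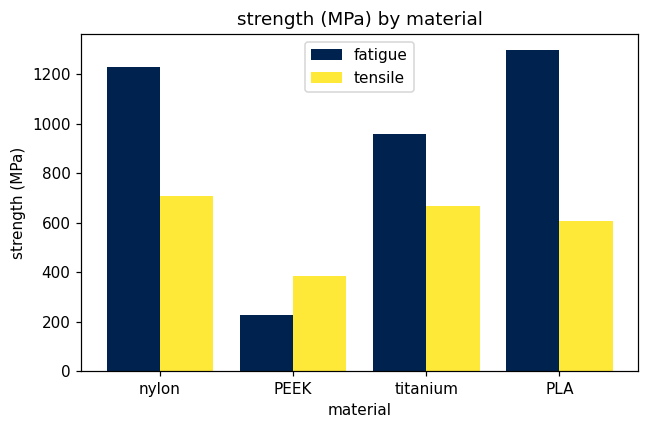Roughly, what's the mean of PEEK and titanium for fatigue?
(200 + 1000) / 2 ≈ 600.

≈ 600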